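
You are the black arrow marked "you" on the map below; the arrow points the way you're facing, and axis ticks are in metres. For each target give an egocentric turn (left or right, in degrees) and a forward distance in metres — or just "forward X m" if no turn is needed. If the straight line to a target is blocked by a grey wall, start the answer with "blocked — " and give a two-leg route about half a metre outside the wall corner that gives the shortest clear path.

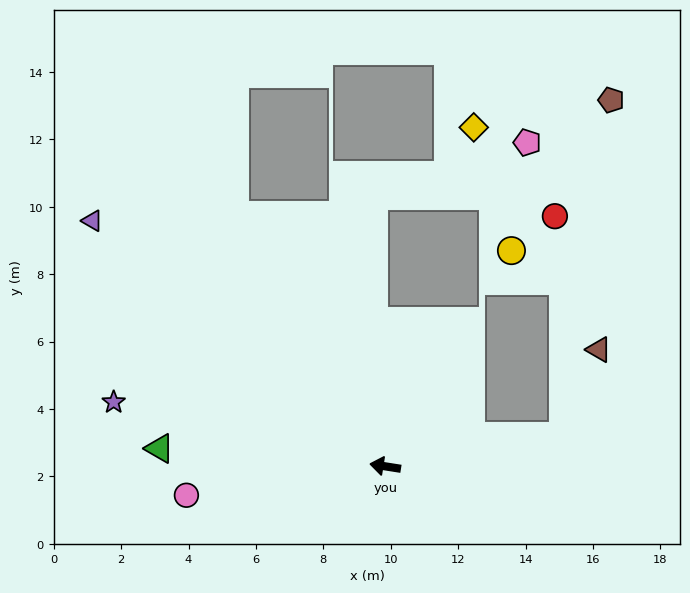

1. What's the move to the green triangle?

turn left 4°, forward 6.7 m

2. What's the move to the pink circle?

turn left 17°, forward 6.0 m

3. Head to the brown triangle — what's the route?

blocked — turn right 161°, forward 5.4 m, then turn left 58°, forward 2.8 m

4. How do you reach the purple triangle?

turn right 31°, forward 11.3 m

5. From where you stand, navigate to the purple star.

turn right 4°, forward 8.3 m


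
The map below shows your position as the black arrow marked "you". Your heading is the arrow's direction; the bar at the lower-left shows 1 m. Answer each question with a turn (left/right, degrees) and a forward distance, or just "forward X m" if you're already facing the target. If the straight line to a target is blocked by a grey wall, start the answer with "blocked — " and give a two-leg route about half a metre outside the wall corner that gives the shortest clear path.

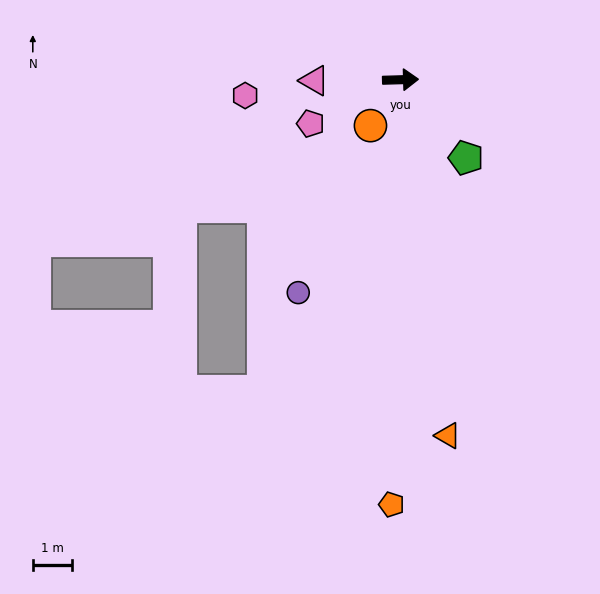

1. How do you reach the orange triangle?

turn right 84°, forward 9.3 m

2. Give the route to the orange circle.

turn right 125°, forward 1.4 m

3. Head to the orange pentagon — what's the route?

turn right 93°, forward 11.0 m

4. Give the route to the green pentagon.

turn right 52°, forward 2.6 m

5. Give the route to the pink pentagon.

turn right 156°, forward 2.6 m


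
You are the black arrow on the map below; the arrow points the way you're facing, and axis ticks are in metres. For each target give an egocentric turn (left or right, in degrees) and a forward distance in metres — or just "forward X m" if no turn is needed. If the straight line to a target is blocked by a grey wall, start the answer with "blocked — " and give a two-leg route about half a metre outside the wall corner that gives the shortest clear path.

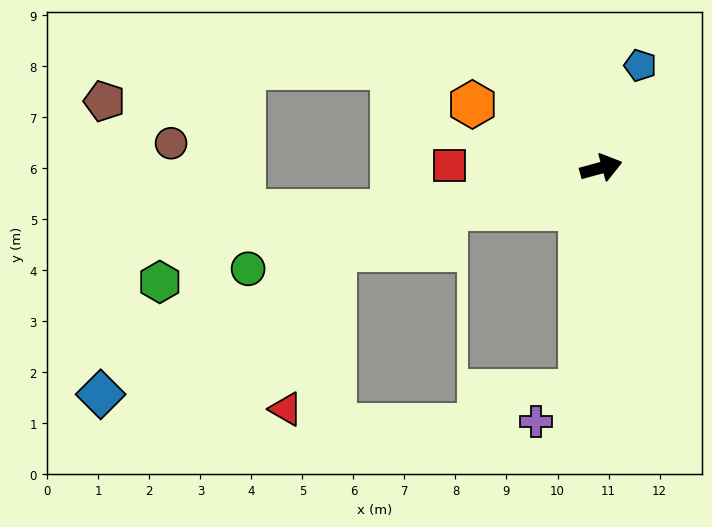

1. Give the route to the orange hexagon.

turn left 139°, forward 2.8 m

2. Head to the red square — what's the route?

turn left 164°, forward 3.0 m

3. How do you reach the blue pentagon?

turn left 54°, forward 2.1 m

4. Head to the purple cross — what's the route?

blocked — turn right 110°, forward 4.4 m, then turn right 51°, forward 1.1 m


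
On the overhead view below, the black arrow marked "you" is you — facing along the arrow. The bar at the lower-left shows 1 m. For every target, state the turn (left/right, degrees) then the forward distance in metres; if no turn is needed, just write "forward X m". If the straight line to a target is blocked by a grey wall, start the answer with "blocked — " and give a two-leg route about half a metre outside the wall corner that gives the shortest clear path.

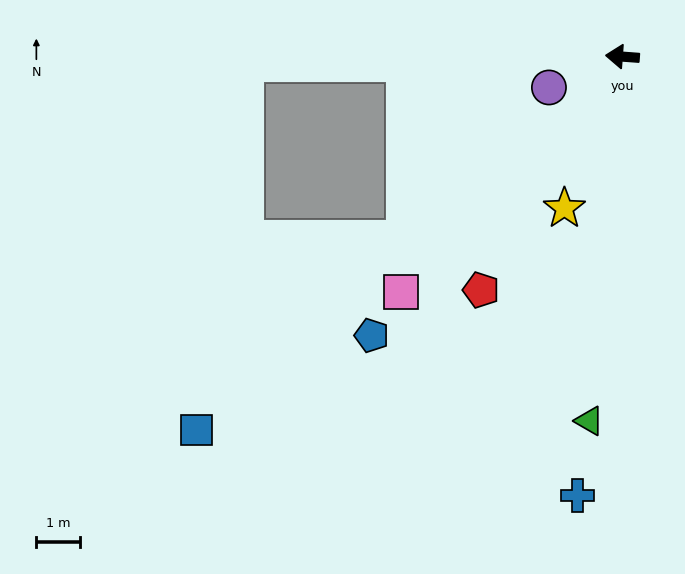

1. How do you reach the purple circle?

turn left 27°, forward 1.8 m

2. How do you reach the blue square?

turn left 45°, forward 13.0 m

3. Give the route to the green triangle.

turn left 89°, forward 8.4 m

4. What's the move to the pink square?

turn left 51°, forward 7.4 m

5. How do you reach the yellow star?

turn left 73°, forward 3.7 m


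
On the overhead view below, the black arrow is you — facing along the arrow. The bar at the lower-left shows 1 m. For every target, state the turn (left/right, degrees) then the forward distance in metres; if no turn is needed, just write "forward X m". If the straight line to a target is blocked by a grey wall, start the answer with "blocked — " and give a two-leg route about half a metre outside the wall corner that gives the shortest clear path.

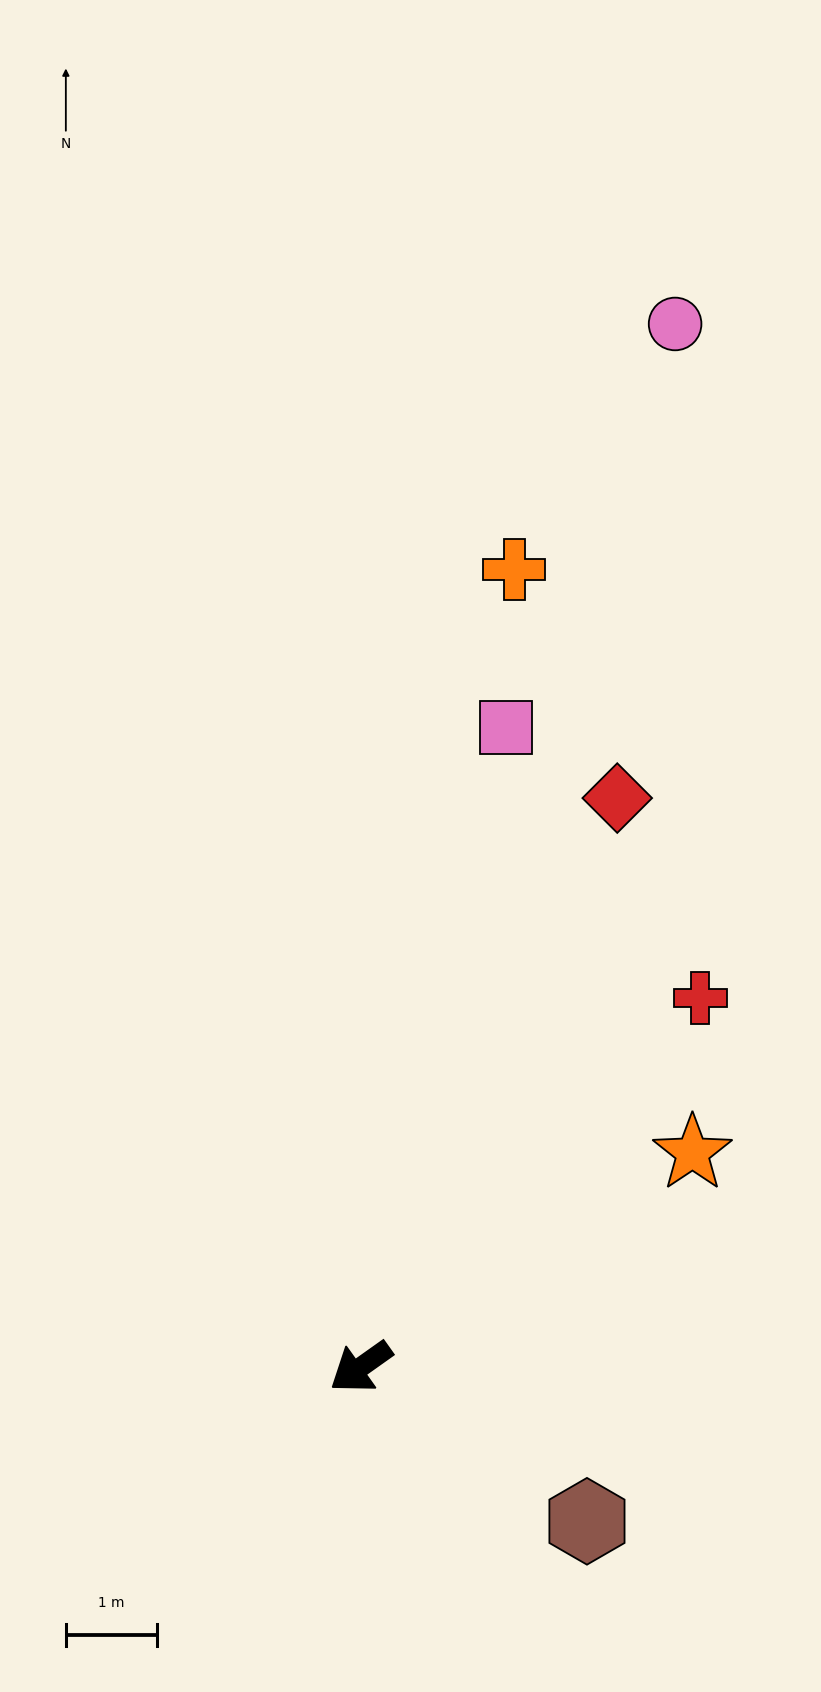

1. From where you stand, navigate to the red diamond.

turn right 150°, forward 6.8 m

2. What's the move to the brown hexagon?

turn left 110°, forward 3.0 m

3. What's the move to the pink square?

turn right 138°, forward 7.2 m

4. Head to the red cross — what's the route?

turn right 168°, forward 5.5 m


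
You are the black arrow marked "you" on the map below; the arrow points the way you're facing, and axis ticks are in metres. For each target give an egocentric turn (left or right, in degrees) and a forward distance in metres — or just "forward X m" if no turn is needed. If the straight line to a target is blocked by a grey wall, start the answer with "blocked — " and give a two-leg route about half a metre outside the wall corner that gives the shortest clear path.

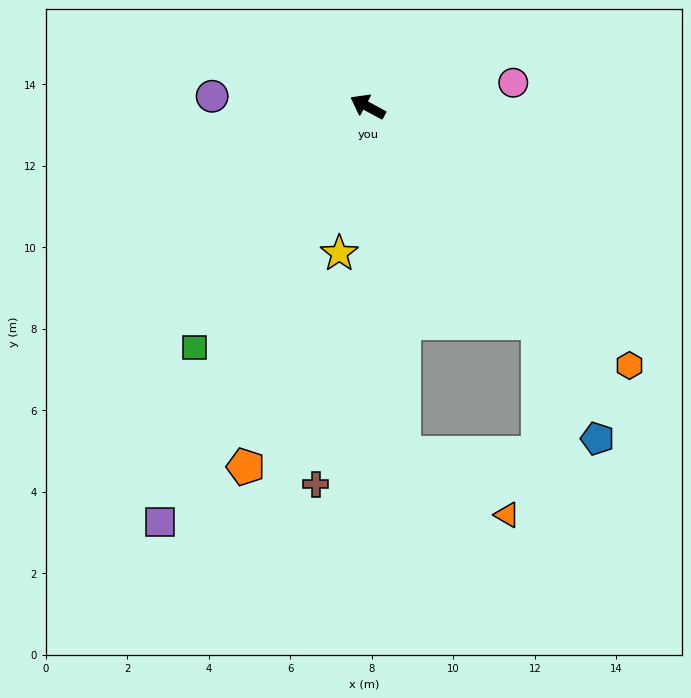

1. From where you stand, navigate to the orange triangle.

blocked — turn left 124°, forward 8.5 m, then turn left 53°, forward 3.0 m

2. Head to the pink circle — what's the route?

turn right 142°, forward 3.6 m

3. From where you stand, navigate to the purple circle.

turn left 25°, forward 3.8 m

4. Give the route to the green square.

turn left 83°, forward 7.3 m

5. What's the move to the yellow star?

turn left 107°, forward 3.7 m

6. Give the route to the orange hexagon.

turn left 164°, forward 9.0 m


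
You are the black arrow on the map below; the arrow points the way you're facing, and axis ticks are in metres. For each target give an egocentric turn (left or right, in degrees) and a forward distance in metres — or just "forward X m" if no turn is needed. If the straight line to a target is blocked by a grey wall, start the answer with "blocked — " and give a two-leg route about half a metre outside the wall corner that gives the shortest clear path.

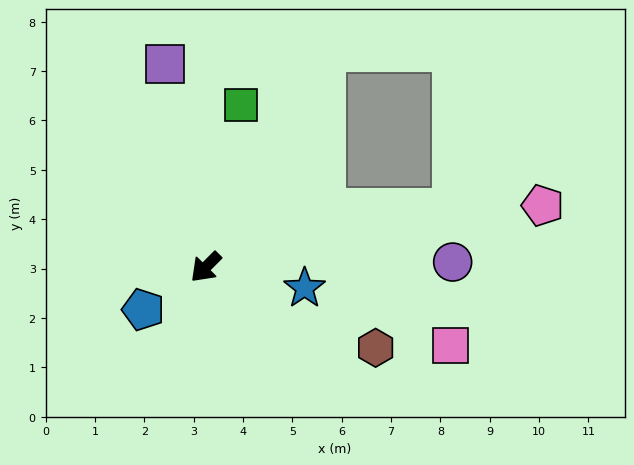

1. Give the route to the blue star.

turn left 123°, forward 2.0 m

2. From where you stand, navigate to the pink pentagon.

turn left 145°, forward 6.9 m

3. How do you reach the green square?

turn right 147°, forward 3.4 m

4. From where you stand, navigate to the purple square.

turn right 124°, forward 4.2 m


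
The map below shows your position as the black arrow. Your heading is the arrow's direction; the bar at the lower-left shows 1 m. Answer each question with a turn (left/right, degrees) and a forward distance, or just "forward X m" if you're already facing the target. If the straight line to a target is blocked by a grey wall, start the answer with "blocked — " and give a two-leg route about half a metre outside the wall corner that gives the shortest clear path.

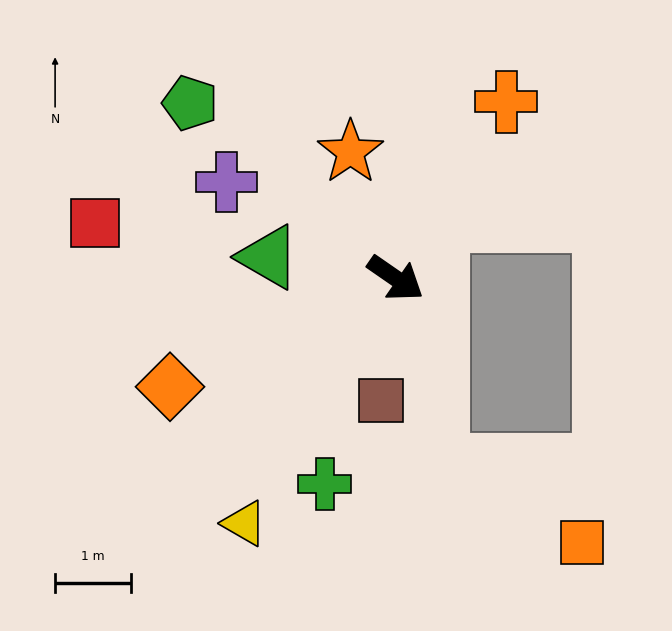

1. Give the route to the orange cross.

turn left 93°, forward 2.8 m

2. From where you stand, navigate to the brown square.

turn right 62°, forward 1.6 m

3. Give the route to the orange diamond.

turn right 120°, forward 3.3 m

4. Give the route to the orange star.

turn left 144°, forward 1.8 m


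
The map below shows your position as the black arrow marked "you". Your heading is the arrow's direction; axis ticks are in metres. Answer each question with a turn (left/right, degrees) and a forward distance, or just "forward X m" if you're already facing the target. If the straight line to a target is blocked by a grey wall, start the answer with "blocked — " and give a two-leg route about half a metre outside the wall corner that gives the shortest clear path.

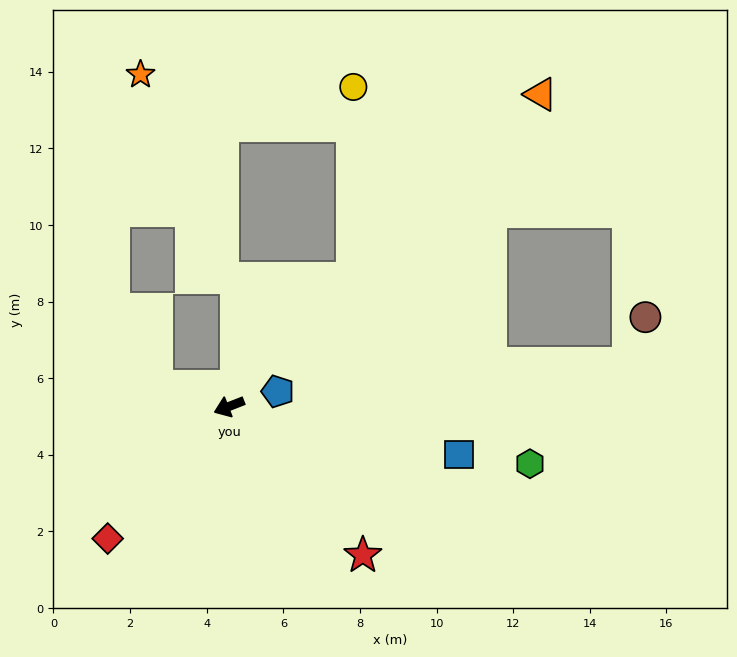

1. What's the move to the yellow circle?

blocked — turn right 155°, forward 4.6 m, then turn left 43°, forward 5.0 m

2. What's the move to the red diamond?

turn left 26°, forward 4.7 m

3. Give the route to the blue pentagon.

turn left 176°, forward 1.3 m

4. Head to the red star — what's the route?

turn left 111°, forward 5.2 m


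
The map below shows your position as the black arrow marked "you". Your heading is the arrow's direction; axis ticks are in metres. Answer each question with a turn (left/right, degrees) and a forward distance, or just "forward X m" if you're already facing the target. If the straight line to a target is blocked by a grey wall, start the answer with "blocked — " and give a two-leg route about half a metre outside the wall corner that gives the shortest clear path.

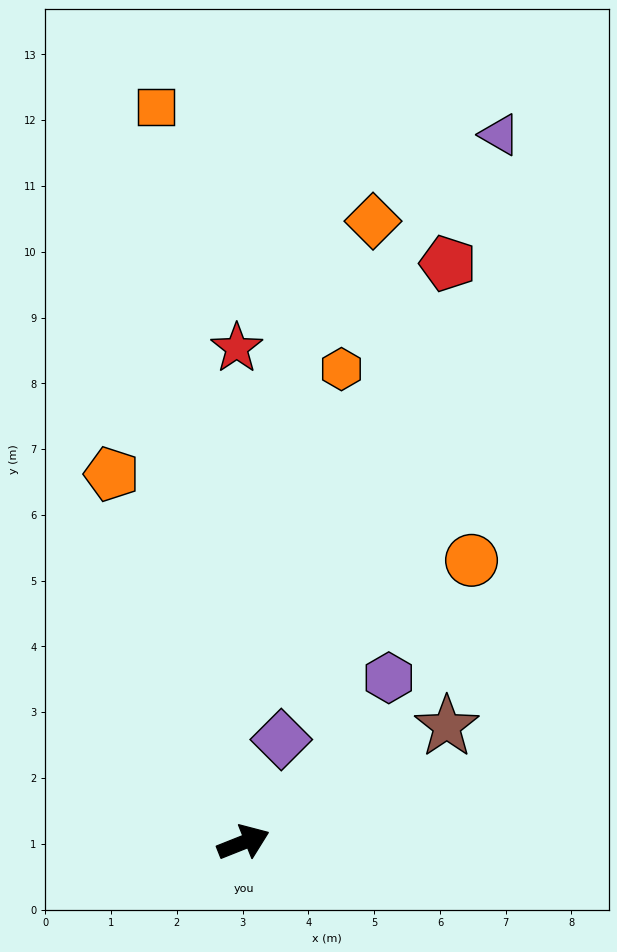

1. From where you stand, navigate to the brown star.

turn left 8°, forward 3.6 m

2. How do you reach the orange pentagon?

turn left 88°, forward 5.9 m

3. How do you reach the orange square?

turn left 75°, forward 11.3 m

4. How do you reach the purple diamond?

turn left 48°, forward 1.7 m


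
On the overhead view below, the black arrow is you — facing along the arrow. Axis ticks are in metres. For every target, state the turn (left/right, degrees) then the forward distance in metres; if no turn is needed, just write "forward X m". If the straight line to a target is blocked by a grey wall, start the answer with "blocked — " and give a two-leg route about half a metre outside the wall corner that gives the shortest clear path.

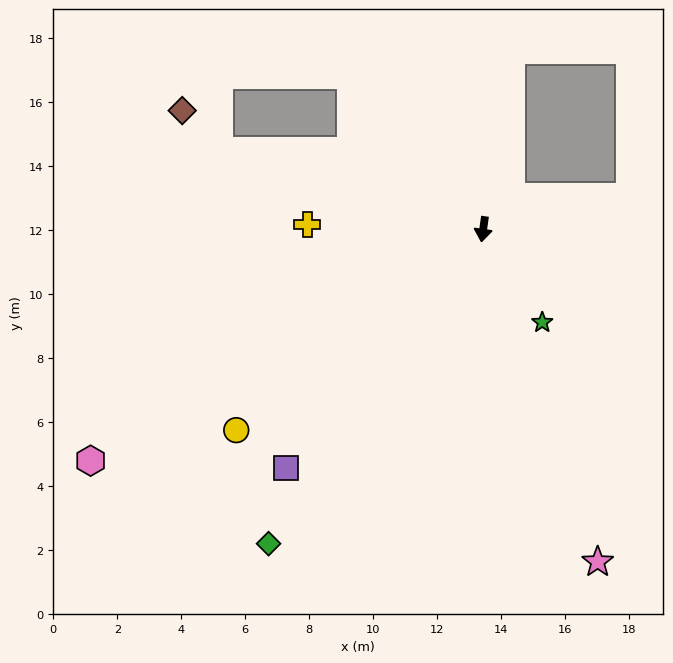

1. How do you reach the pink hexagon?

turn right 51°, forward 14.2 m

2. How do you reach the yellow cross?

turn right 84°, forward 5.5 m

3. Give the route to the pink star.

turn left 27°, forward 11.0 m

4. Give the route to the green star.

turn left 40°, forward 3.4 m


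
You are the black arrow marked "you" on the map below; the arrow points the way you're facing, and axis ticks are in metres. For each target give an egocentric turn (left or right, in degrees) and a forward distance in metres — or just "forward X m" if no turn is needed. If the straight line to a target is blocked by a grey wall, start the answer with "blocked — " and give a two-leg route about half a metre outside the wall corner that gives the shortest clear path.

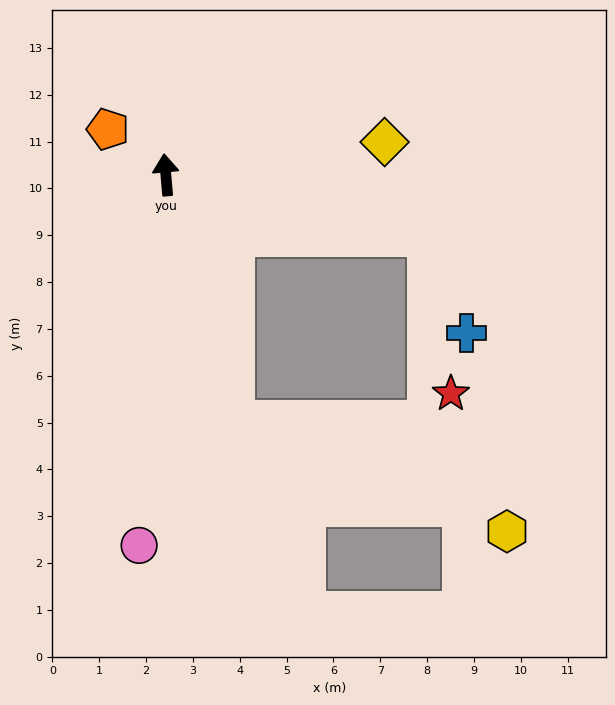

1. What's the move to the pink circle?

turn left 171°, forward 7.9 m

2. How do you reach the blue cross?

blocked — turn right 108°, forward 5.7 m, then turn right 55°, forward 2.2 m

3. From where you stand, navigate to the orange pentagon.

turn left 47°, forward 1.6 m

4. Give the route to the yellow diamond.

turn right 87°, forward 4.7 m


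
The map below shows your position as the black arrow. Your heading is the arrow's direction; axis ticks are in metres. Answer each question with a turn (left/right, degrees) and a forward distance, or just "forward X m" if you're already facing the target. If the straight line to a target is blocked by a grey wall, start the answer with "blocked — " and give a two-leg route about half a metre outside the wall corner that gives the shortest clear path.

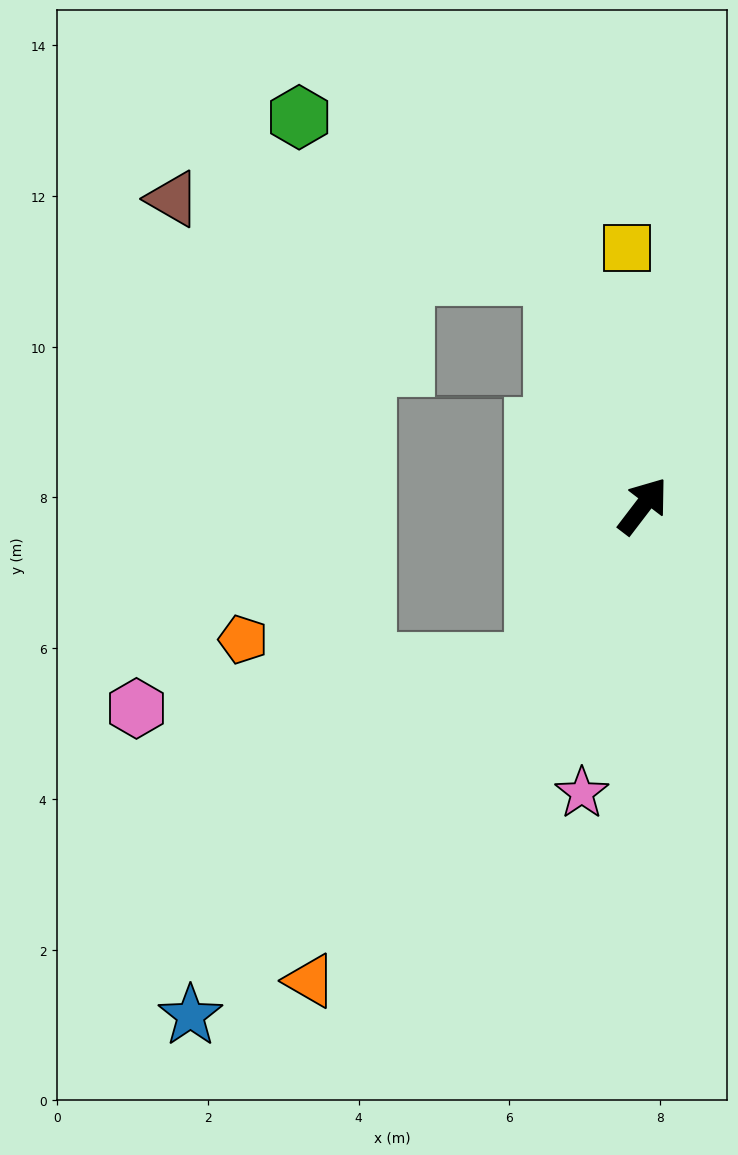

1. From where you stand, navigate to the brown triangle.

blocked — turn left 58°, forward 3.3 m, then turn left 58°, forward 5.2 m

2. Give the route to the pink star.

turn right 155°, forward 3.9 m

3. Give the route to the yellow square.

turn left 41°, forward 3.4 m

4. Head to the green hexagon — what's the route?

blocked — turn left 58°, forward 3.3 m, then turn left 38°, forward 4.0 m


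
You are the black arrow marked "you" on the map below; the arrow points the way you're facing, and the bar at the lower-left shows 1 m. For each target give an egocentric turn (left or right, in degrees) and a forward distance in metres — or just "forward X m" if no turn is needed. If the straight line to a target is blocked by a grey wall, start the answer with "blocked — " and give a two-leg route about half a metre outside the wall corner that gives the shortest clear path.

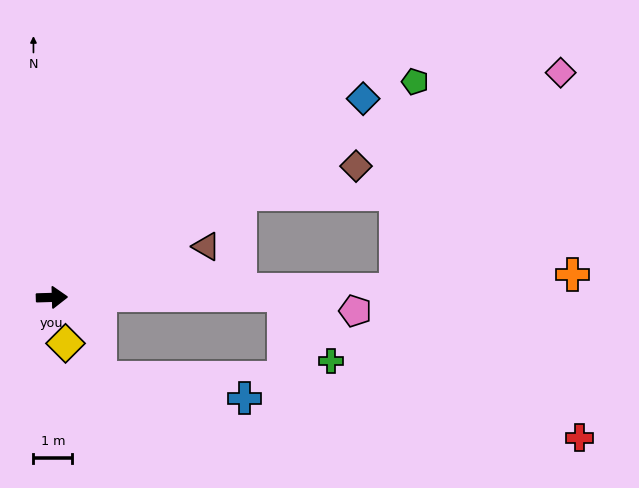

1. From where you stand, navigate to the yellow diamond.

turn right 75°, forward 1.2 m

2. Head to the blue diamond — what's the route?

turn left 31°, forward 9.5 m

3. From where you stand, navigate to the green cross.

blocked — forward 6.0 m, then turn right 56°, forward 2.1 m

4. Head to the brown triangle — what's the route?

turn left 17°, forward 4.2 m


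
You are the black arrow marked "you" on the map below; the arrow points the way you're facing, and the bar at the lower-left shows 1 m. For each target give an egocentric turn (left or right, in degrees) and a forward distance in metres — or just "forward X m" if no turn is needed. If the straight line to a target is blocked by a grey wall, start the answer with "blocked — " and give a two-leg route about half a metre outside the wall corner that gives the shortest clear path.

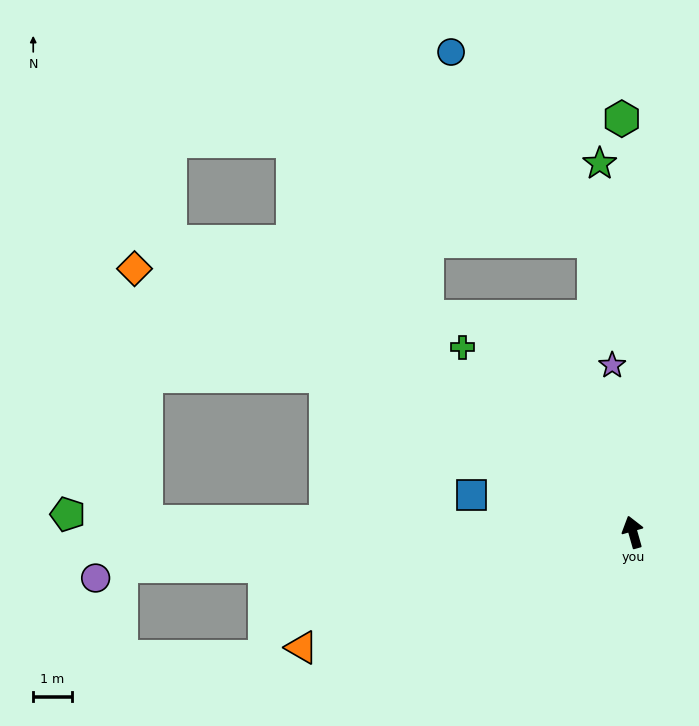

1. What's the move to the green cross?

turn left 27°, forward 6.5 m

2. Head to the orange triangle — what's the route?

turn left 93°, forward 9.1 m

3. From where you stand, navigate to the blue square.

turn left 61°, forward 4.3 m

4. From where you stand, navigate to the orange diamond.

turn left 46°, forward 14.6 m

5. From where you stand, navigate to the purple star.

turn right 9°, forward 4.4 m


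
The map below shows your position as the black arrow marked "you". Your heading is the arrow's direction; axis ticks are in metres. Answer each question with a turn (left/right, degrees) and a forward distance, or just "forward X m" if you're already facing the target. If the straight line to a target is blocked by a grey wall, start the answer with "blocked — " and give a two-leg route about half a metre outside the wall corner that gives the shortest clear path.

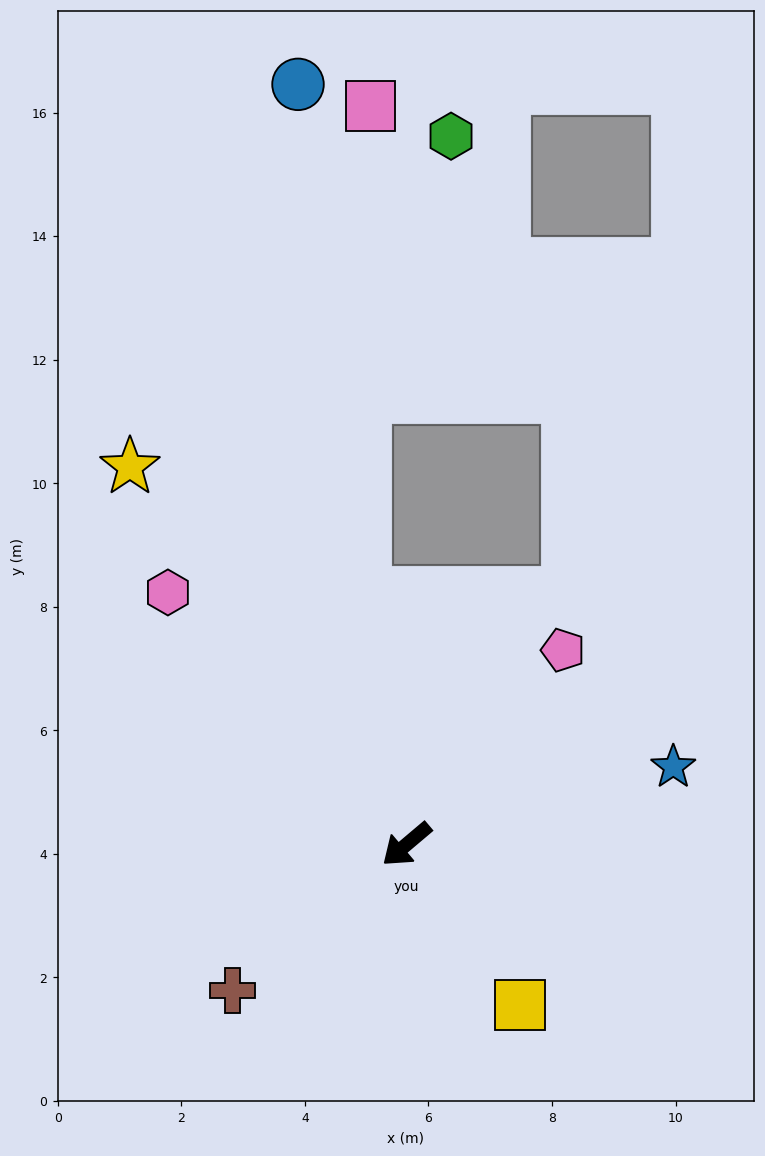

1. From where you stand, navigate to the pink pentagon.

turn right 169°, forward 4.0 m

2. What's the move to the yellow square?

turn left 85°, forward 3.2 m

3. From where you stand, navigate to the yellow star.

turn right 94°, forward 7.6 m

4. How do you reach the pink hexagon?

turn right 87°, forward 5.6 m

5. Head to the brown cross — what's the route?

forward 3.7 m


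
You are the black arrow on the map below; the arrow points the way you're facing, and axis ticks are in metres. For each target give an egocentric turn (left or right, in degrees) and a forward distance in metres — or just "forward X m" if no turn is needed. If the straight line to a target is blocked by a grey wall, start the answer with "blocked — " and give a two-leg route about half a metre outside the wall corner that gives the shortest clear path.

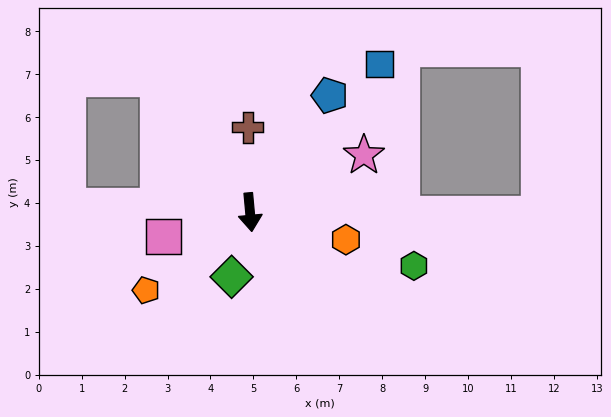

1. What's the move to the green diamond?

turn right 21°, forward 1.6 m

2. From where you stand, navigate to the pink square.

turn right 79°, forward 2.1 m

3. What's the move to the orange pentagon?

turn right 58°, forward 3.0 m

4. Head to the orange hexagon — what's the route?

turn left 69°, forward 2.3 m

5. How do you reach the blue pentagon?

turn left 140°, forward 3.3 m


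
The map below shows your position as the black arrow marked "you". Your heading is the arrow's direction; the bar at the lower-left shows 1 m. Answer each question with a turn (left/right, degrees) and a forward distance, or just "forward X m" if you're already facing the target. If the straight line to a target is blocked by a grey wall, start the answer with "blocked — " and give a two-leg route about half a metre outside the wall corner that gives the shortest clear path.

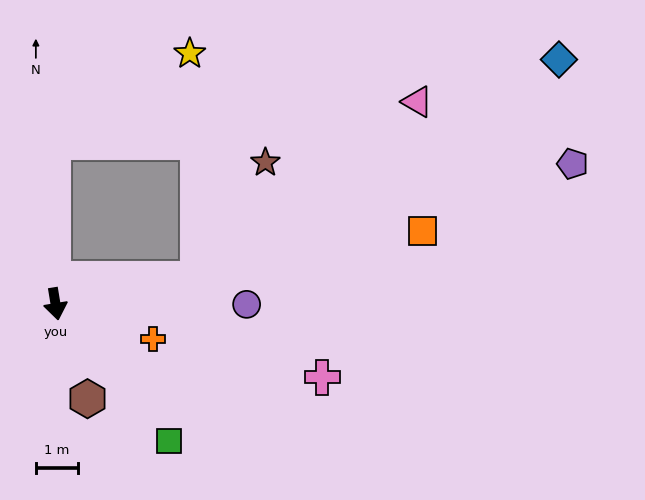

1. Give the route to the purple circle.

turn left 81°, forward 4.5 m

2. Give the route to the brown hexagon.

turn left 9°, forward 2.4 m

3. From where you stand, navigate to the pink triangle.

blocked — turn left 91°, forward 3.4 m, then turn left 29°, forward 6.7 m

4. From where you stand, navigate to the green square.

turn left 30°, forward 4.2 m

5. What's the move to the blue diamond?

blocked — turn left 91°, forward 3.4 m, then turn left 21°, forward 10.0 m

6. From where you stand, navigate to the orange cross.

turn left 61°, forward 2.4 m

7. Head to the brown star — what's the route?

blocked — turn left 91°, forward 3.4 m, then turn left 50°, forward 3.2 m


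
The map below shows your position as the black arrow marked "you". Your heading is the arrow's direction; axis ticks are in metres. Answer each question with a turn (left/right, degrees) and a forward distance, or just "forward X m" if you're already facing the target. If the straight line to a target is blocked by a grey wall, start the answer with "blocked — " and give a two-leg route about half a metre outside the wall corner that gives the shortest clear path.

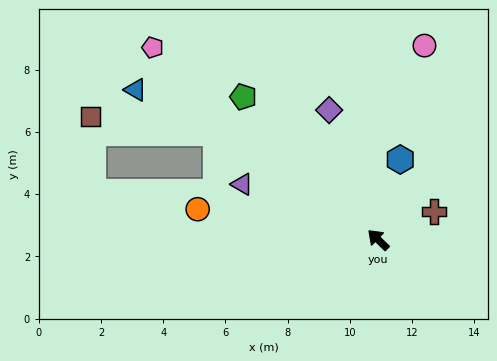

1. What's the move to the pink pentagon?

turn left 4°, forward 9.5 m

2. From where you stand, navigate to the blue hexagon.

turn right 61°, forward 2.7 m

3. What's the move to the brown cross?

turn right 109°, forward 2.0 m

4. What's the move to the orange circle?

turn left 35°, forward 5.9 m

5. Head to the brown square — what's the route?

blocked — turn left 11°, forward 6.3 m, then turn left 26°, forward 4.1 m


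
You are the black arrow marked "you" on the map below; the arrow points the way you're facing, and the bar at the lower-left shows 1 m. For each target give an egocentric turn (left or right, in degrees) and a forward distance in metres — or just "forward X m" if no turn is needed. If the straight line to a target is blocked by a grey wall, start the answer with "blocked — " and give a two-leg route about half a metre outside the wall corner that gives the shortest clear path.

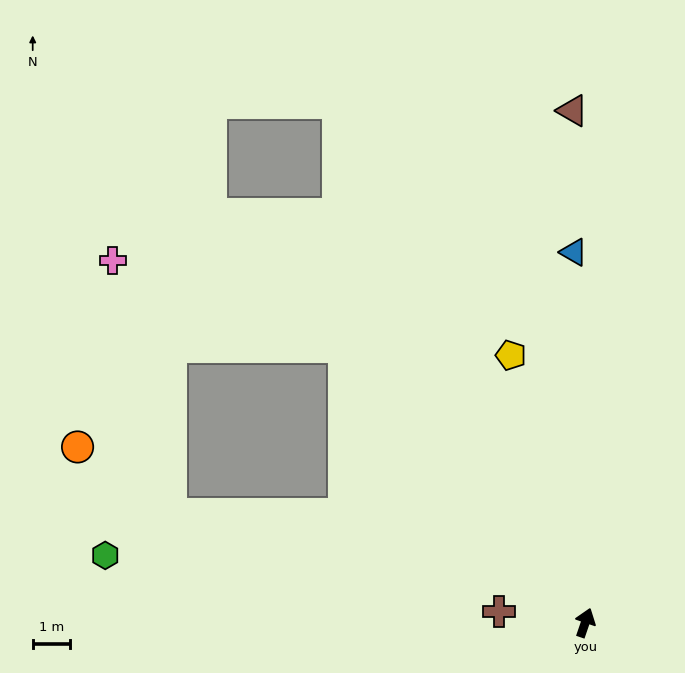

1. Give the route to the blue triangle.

turn left 21°, forward 10.0 m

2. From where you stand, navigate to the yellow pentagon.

turn left 34°, forward 7.5 m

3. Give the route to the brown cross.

turn left 102°, forward 2.3 m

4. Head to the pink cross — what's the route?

blocked — turn left 60°, forward 9.9 m, then turn left 28°, forward 6.6 m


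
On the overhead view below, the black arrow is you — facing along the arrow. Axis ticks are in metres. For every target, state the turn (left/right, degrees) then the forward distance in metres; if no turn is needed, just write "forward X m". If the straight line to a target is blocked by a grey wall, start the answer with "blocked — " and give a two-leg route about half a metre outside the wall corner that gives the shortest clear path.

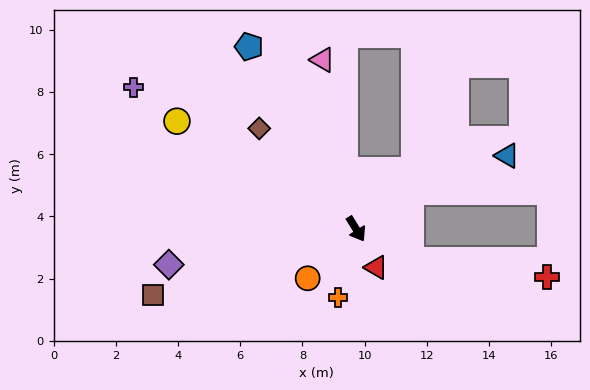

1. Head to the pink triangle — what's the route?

turn left 159°, forward 5.5 m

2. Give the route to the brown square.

turn right 104°, forward 6.9 m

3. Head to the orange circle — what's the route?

turn right 76°, forward 2.2 m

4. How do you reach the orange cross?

turn right 46°, forward 2.3 m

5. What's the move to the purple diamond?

turn right 111°, forward 6.1 m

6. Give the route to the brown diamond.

turn right 168°, forward 4.5 m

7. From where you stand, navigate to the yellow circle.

turn right 153°, forward 6.7 m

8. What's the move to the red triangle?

turn right 4°, forward 1.4 m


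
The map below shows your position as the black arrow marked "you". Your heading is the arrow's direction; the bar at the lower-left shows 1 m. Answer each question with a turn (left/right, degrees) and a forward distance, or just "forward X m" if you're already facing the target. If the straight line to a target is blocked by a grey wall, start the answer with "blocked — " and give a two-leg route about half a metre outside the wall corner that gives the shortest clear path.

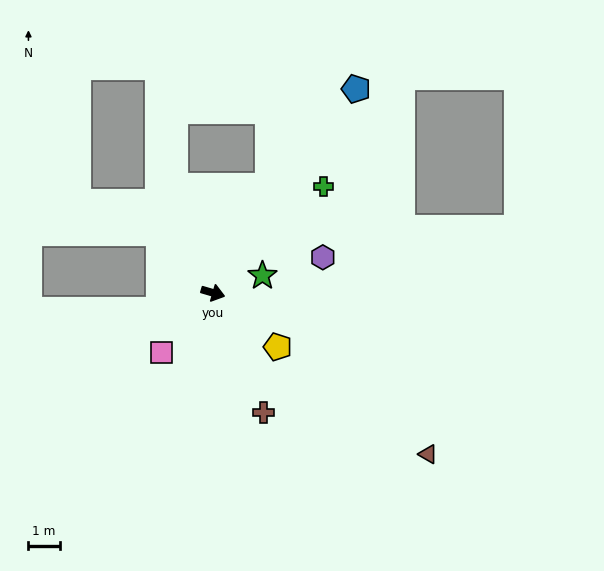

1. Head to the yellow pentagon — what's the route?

turn right 23°, forward 2.7 m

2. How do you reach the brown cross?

turn right 51°, forward 4.2 m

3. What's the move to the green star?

turn left 35°, forward 1.7 m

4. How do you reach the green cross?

turn left 60°, forward 4.9 m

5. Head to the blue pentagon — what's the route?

turn left 71°, forward 8.0 m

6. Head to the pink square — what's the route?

turn right 115°, forward 2.5 m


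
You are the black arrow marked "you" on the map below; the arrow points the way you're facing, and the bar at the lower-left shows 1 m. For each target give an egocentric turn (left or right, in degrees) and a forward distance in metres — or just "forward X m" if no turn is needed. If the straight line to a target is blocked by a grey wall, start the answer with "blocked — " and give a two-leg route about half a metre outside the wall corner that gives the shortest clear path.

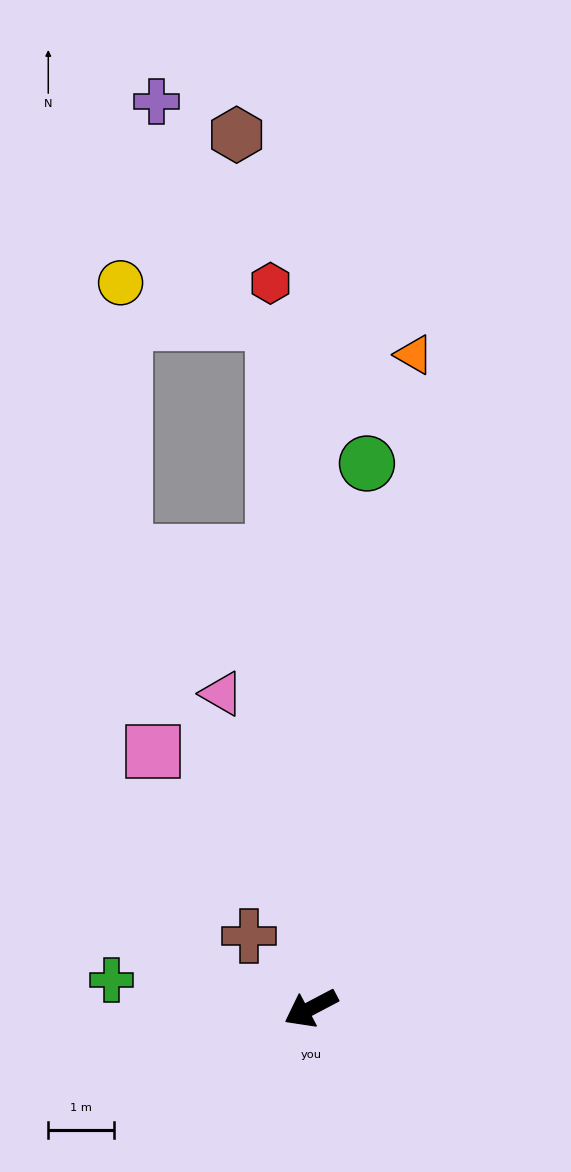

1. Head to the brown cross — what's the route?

turn right 77°, forward 1.5 m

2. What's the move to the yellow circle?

blocked — turn right 115°, forward 10.5 m, then turn left 72°, forward 2.4 m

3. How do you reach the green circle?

turn right 124°, forward 8.4 m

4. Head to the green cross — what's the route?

turn right 36°, forward 3.1 m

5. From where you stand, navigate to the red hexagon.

turn right 115°, forward 11.1 m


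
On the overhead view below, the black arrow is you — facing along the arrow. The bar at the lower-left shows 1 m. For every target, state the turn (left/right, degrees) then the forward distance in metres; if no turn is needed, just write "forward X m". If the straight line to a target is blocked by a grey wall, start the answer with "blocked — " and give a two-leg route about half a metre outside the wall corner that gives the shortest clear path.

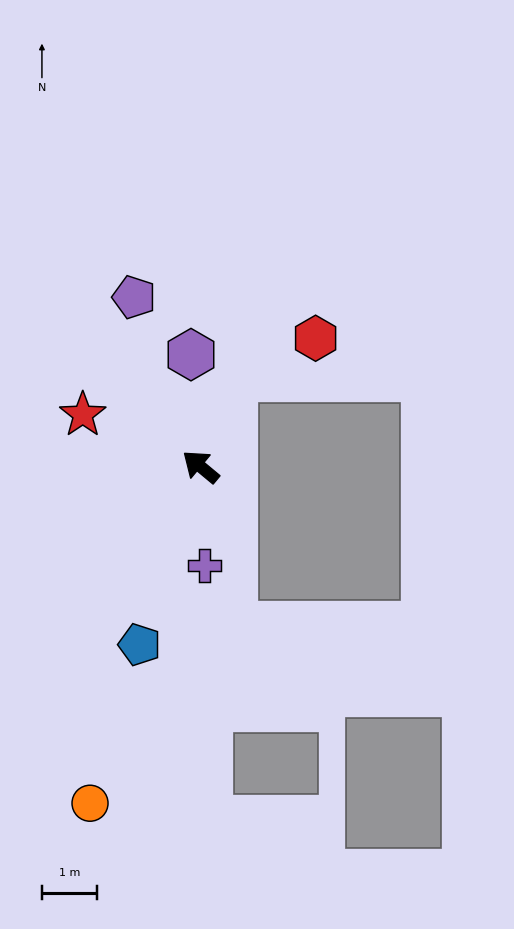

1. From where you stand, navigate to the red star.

turn left 16°, forward 2.3 m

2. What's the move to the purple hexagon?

turn right 45°, forward 2.0 m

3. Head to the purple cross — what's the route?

turn left 132°, forward 1.8 m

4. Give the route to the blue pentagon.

turn left 111°, forward 3.4 m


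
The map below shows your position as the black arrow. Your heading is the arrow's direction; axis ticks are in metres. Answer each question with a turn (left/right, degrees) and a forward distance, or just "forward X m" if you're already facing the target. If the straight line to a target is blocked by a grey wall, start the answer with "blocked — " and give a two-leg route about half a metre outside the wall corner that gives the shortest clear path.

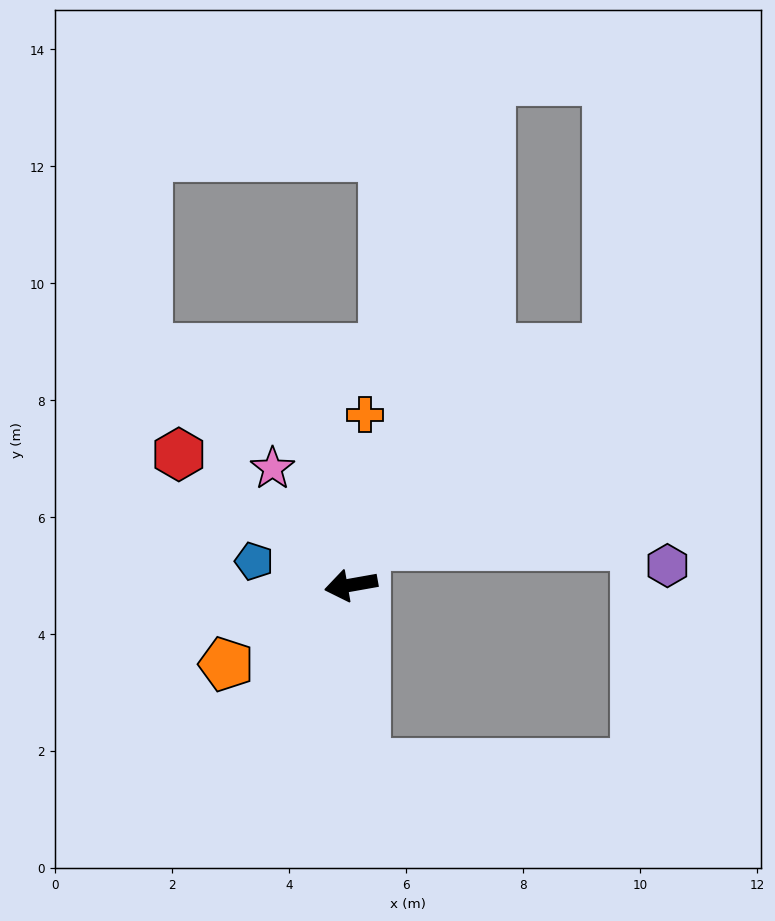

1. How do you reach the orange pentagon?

turn left 22°, forward 2.5 m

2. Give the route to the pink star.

turn right 66°, forward 2.4 m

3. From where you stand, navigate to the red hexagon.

turn right 47°, forward 3.7 m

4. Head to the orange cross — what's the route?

turn right 105°, forward 2.9 m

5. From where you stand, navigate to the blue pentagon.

turn right 24°, forward 1.7 m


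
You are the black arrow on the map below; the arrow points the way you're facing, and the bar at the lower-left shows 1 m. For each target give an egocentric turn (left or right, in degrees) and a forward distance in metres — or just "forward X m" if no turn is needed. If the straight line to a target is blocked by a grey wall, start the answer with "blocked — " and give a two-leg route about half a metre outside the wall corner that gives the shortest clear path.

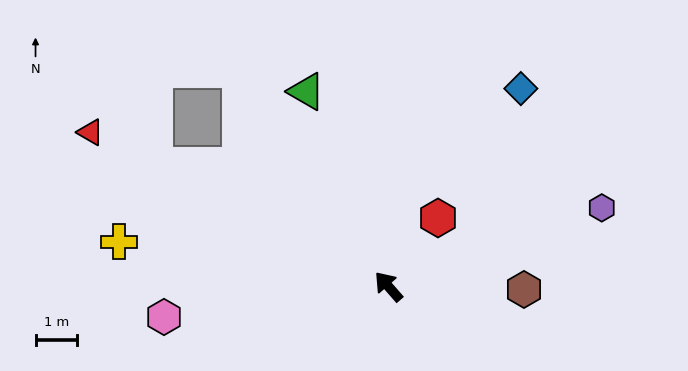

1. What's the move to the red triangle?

turn left 22°, forward 8.0 m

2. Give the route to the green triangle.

turn right 18°, forward 5.0 m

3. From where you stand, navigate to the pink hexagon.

turn left 57°, forward 5.4 m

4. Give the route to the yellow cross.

turn left 39°, forward 6.5 m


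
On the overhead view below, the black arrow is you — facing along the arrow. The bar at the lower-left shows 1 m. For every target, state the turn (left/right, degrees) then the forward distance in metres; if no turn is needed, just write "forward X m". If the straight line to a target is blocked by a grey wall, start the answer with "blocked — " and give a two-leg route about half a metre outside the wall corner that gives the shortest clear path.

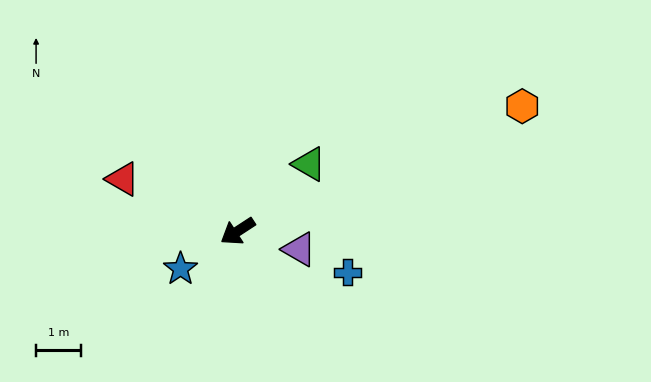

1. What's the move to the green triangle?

turn right 170°, forward 2.2 m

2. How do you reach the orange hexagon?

turn left 171°, forward 6.9 m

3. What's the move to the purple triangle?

turn left 131°, forward 1.4 m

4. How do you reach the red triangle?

turn right 58°, forward 2.8 m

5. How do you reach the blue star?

forward 1.5 m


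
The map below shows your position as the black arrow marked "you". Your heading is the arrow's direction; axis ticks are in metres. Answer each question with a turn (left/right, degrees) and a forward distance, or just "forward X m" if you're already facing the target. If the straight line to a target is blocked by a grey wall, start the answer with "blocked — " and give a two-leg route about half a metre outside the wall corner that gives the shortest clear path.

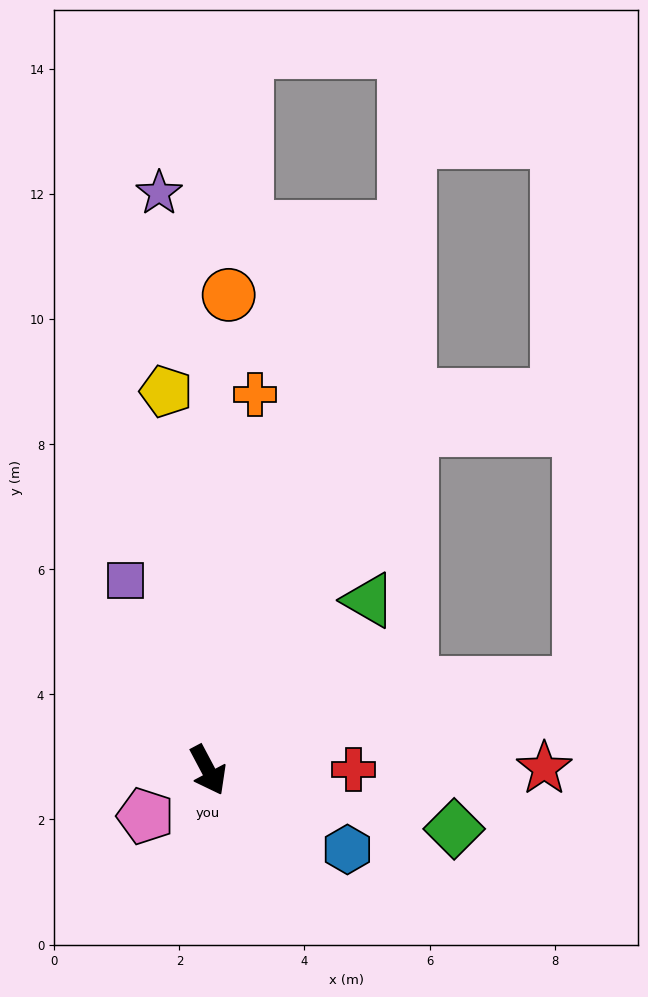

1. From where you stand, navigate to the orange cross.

turn left 145°, forward 6.1 m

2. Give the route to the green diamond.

turn left 49°, forward 4.0 m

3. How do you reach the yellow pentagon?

turn left 158°, forward 6.1 m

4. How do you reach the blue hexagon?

turn left 32°, forward 2.6 m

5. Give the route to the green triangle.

turn left 109°, forward 3.7 m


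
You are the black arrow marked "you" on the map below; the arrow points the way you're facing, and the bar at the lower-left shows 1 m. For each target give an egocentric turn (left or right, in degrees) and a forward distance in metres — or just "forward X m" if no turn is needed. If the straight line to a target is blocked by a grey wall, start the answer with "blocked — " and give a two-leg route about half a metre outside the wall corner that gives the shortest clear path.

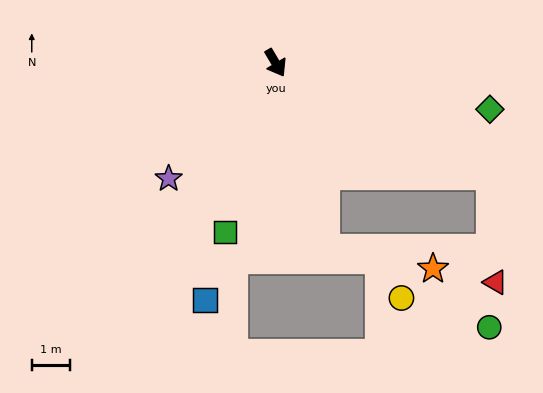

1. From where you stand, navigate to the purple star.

turn right 73°, forward 4.1 m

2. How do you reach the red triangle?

blocked — turn left 32°, forward 6.4 m, then turn right 61°, forward 2.9 m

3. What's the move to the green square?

turn right 47°, forward 4.7 m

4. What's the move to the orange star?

blocked — turn right 16°, forward 5.1 m, then turn left 66°, forward 2.9 m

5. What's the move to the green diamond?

turn left 47°, forward 5.8 m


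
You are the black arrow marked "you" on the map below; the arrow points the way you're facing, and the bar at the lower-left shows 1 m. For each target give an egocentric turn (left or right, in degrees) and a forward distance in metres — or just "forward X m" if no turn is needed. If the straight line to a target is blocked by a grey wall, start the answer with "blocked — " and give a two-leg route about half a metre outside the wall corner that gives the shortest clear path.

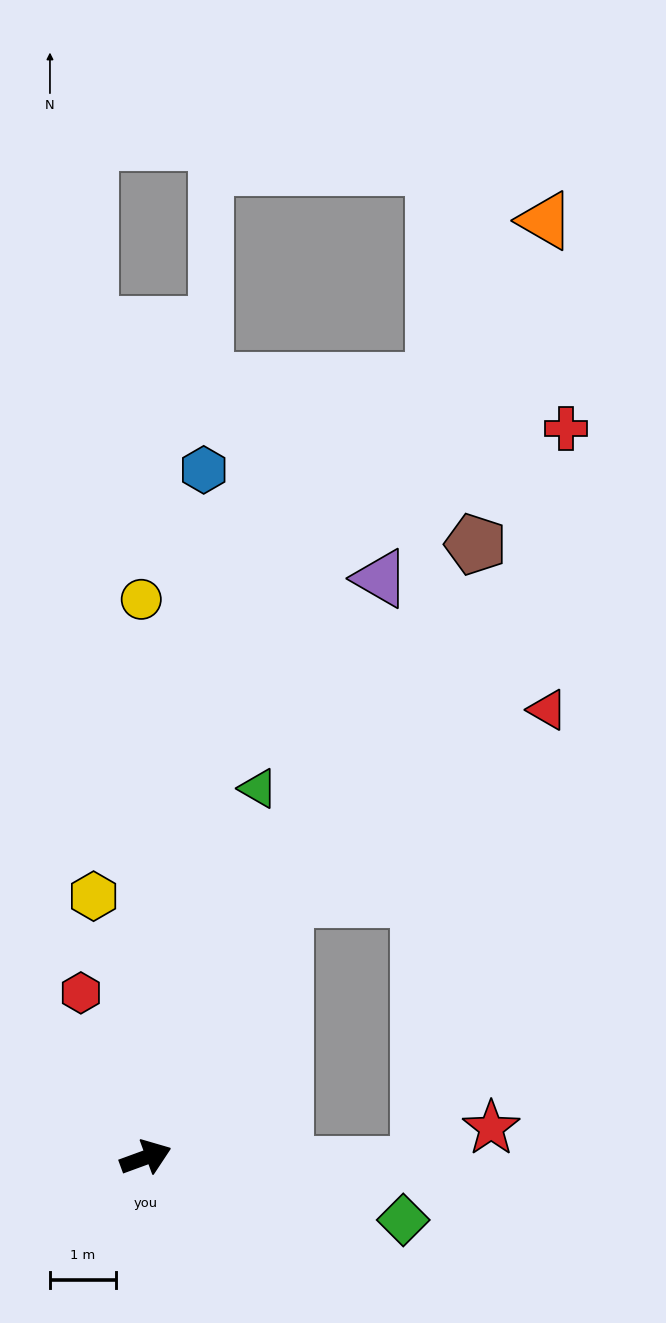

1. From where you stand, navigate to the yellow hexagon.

turn left 81°, forward 4.0 m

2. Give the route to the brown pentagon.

turn left 42°, forward 10.6 m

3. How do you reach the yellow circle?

turn left 70°, forward 8.5 m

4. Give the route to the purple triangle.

turn left 48°, forward 9.5 m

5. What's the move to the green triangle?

turn left 53°, forward 5.8 m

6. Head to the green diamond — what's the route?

turn right 34°, forward 4.0 m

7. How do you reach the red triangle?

blocked — turn left 41°, forward 4.4 m, then turn right 25°, forward 4.9 m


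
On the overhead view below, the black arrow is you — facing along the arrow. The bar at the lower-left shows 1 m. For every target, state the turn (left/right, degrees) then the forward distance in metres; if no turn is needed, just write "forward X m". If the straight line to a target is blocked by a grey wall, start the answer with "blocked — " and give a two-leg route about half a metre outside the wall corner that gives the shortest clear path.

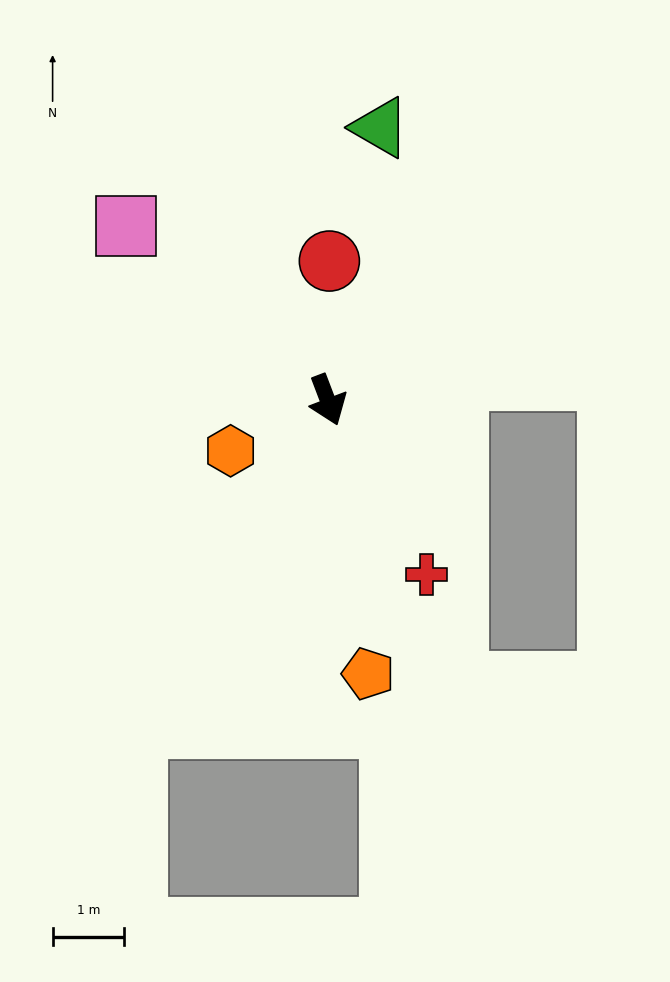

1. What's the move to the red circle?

turn left 158°, forward 1.9 m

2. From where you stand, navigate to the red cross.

turn left 9°, forward 2.8 m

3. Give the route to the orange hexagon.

turn right 83°, forward 1.5 m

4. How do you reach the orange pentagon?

turn right 12°, forward 3.9 m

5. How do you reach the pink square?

turn right 152°, forward 3.7 m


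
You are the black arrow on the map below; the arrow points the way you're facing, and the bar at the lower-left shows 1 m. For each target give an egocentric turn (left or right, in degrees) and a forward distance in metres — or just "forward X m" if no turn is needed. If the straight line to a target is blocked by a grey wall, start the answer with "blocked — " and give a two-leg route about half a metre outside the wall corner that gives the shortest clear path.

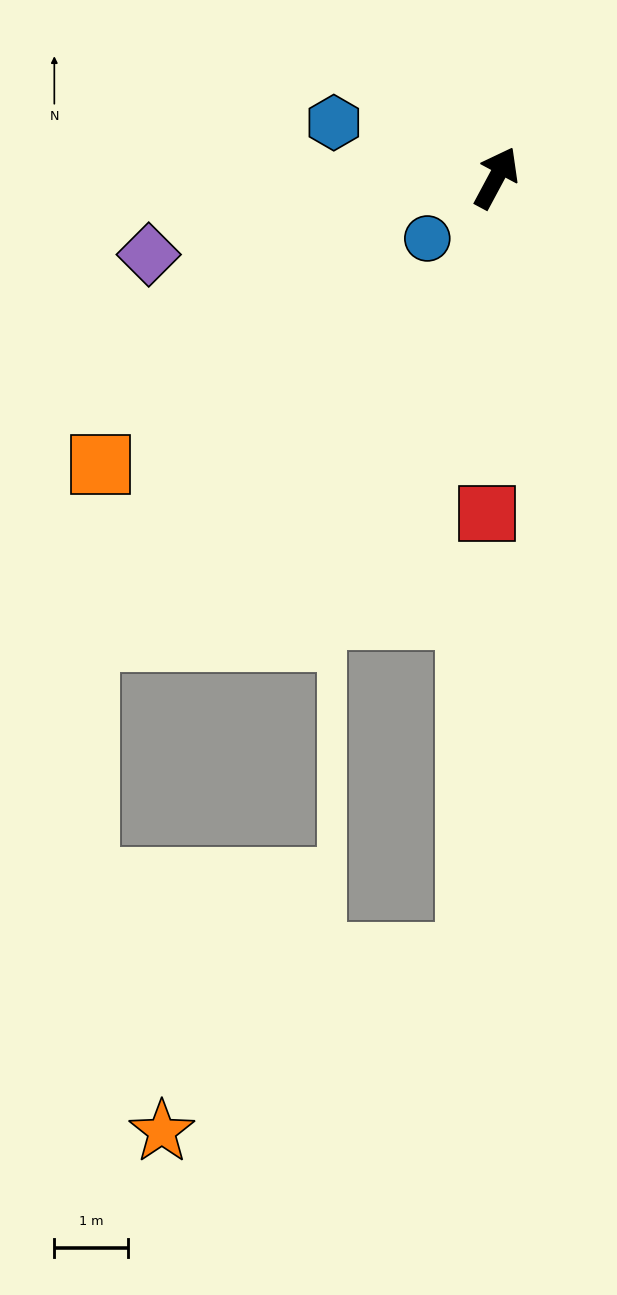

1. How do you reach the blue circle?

turn left 160°, forward 1.3 m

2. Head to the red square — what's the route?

turn right 153°, forward 4.6 m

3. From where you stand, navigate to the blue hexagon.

turn left 99°, forward 2.3 m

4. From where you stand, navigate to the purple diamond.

turn left 131°, forward 4.8 m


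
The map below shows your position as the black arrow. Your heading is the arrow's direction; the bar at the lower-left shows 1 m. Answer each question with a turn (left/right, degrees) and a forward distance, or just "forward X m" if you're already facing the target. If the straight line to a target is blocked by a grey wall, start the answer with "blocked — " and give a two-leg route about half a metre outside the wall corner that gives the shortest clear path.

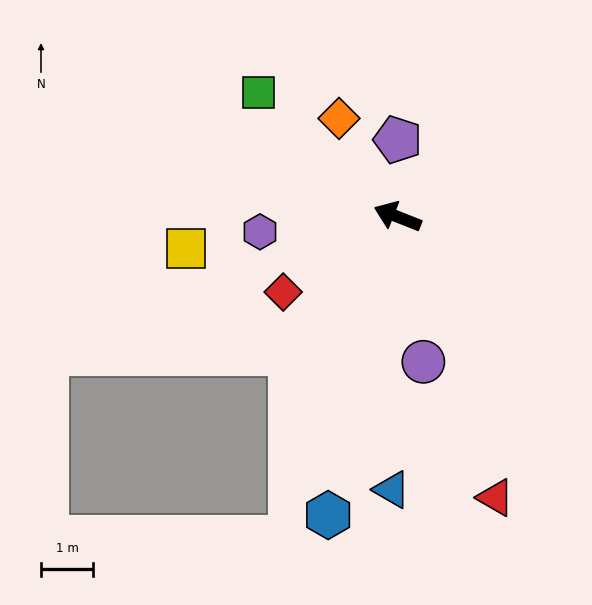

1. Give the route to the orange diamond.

turn right 38°, forward 2.2 m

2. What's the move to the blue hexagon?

turn left 99°, forward 5.8 m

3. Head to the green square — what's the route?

turn right 20°, forward 3.6 m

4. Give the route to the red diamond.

turn left 55°, forward 2.6 m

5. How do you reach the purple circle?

turn left 122°, forward 2.8 m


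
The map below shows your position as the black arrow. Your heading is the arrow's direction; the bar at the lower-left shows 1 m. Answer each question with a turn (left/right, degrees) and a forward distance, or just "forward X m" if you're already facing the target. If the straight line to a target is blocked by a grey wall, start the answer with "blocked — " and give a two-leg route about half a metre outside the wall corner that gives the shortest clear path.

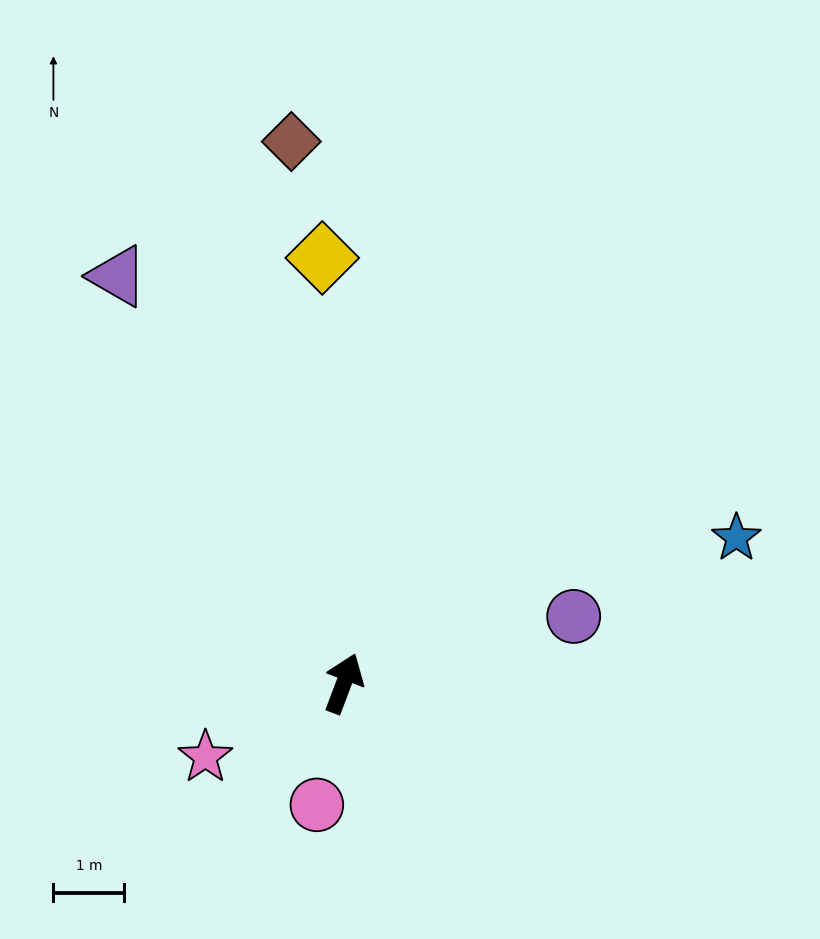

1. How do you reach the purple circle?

turn right 53°, forward 3.4 m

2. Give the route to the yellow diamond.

turn left 24°, forward 6.0 m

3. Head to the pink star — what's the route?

turn left 139°, forward 2.2 m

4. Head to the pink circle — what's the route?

turn right 172°, forward 1.8 m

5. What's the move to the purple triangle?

turn left 50°, forward 6.6 m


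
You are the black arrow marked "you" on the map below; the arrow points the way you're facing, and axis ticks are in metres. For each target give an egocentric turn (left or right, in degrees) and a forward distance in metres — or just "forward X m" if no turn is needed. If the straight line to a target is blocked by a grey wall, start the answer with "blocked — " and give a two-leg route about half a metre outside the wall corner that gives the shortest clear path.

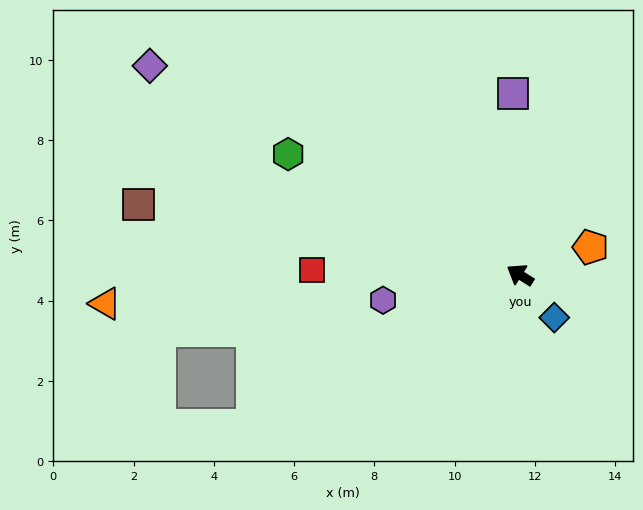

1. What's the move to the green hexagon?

turn left 5°, forward 6.5 m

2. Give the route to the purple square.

turn right 55°, forward 4.5 m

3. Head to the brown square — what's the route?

turn left 22°, forward 9.7 m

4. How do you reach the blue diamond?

turn left 161°, forward 1.4 m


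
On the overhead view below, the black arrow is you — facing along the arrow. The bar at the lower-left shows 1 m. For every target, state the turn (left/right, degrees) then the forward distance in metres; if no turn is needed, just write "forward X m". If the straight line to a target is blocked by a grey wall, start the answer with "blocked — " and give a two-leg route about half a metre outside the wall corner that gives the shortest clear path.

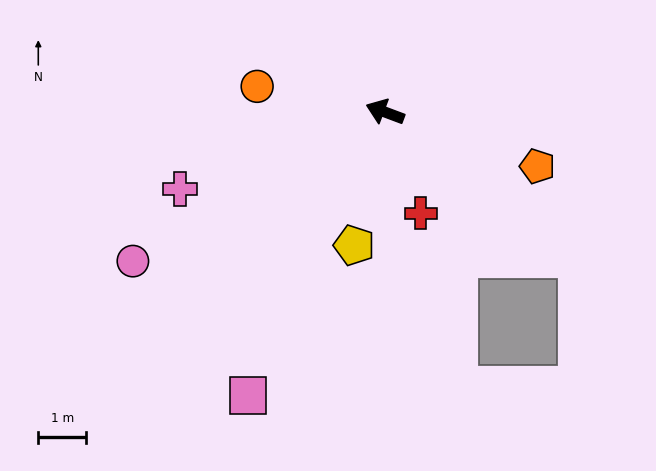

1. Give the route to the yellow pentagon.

turn left 98°, forward 2.9 m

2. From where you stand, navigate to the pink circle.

turn left 51°, forward 6.1 m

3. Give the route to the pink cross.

turn left 41°, forward 4.6 m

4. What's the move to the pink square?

turn left 85°, forward 6.6 m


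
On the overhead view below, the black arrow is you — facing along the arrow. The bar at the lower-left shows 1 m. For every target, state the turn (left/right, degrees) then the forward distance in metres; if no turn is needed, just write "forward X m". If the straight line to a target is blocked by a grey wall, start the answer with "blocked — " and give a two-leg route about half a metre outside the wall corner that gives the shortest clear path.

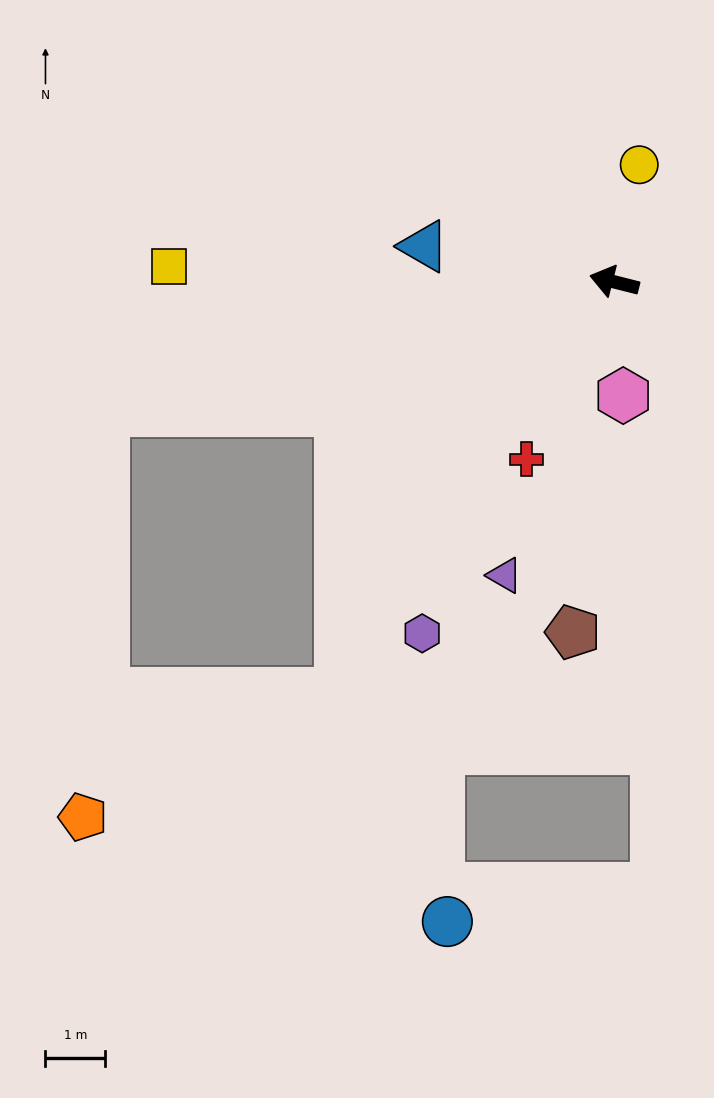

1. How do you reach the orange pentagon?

blocked — turn left 28°, forward 8.8 m, then turn left 73°, forward 6.8 m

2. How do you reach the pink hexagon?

turn left 109°, forward 1.9 m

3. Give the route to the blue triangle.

turn left 4°, forward 3.2 m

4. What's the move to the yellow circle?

turn right 88°, forward 2.0 m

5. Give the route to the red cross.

turn left 78°, forward 3.3 m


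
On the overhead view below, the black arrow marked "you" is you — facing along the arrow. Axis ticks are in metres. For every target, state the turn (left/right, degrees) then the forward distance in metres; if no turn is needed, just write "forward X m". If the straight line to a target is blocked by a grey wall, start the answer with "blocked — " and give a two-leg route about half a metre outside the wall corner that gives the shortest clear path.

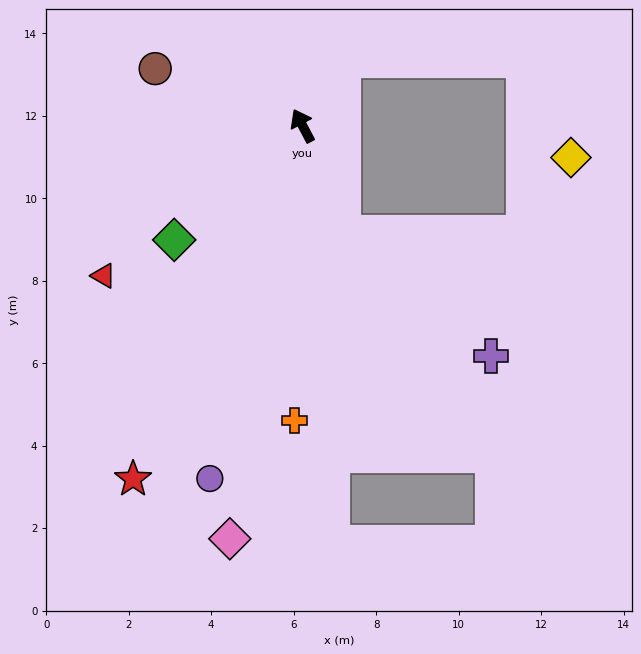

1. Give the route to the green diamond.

turn left 104°, forward 4.2 m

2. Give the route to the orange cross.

turn left 151°, forward 7.2 m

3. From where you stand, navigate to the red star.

turn left 127°, forward 9.5 m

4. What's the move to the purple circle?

turn left 138°, forward 8.8 m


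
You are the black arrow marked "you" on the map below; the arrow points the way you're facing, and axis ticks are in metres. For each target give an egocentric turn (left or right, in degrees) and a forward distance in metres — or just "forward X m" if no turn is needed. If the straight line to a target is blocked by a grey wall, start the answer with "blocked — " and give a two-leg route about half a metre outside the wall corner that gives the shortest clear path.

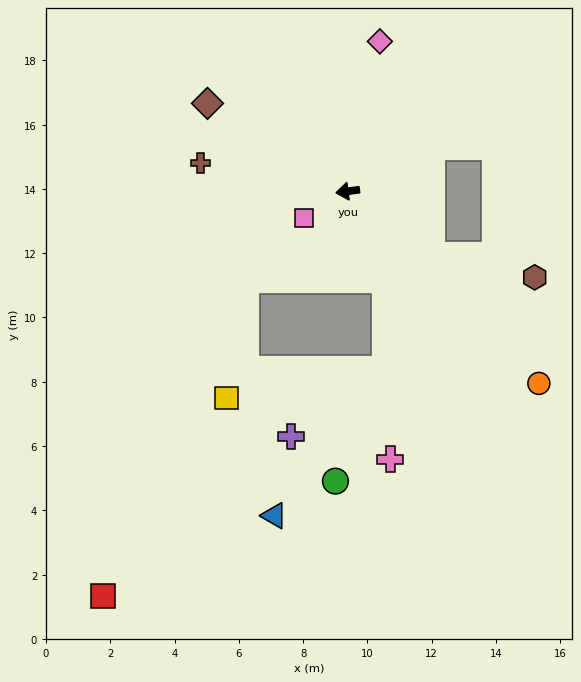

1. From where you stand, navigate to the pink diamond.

turn right 110°, forward 4.8 m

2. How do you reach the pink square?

turn left 24°, forward 1.6 m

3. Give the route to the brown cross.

turn right 18°, forward 4.7 m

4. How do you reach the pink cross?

blocked — turn left 106°, forward 3.0 m, then turn right 22°, forward 5.6 m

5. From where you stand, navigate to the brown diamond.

turn right 40°, forward 5.1 m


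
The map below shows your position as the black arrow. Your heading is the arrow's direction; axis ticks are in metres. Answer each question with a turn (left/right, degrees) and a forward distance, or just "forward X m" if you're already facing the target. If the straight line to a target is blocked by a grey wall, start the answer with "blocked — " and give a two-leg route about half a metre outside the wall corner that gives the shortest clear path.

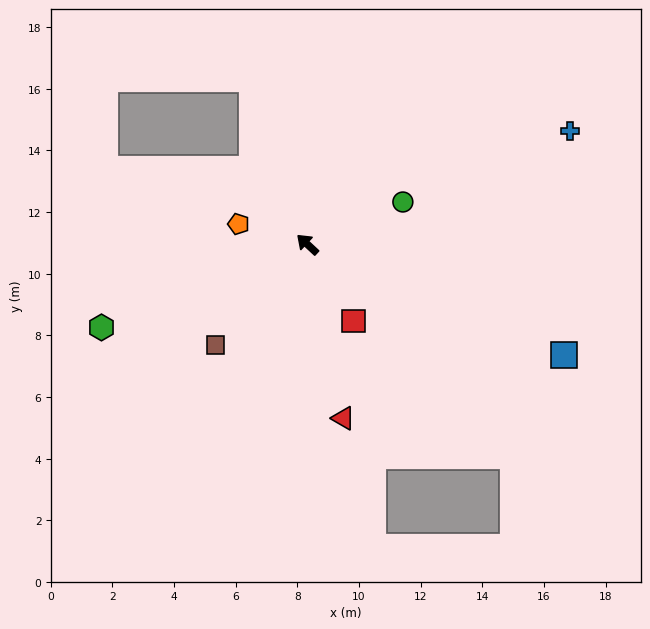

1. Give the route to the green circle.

turn right 113°, forward 3.4 m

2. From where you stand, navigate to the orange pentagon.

turn left 26°, forward 2.3 m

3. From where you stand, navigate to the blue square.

turn right 160°, forward 9.1 m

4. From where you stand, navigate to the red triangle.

turn left 145°, forward 5.8 m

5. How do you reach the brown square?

turn left 90°, forward 4.4 m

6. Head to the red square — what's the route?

turn left 164°, forward 2.9 m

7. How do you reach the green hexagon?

turn left 65°, forward 7.2 m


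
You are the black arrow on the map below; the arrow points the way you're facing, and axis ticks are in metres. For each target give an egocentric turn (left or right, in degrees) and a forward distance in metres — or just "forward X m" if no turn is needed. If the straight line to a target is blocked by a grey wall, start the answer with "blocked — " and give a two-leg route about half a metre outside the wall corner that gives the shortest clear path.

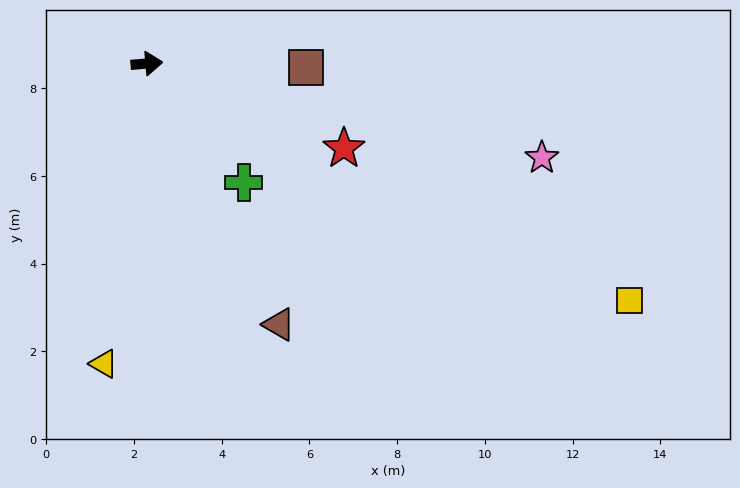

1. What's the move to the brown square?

turn right 6°, forward 3.6 m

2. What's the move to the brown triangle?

turn right 68°, forward 6.7 m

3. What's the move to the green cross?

turn right 56°, forward 3.5 m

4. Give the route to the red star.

turn right 28°, forward 4.9 m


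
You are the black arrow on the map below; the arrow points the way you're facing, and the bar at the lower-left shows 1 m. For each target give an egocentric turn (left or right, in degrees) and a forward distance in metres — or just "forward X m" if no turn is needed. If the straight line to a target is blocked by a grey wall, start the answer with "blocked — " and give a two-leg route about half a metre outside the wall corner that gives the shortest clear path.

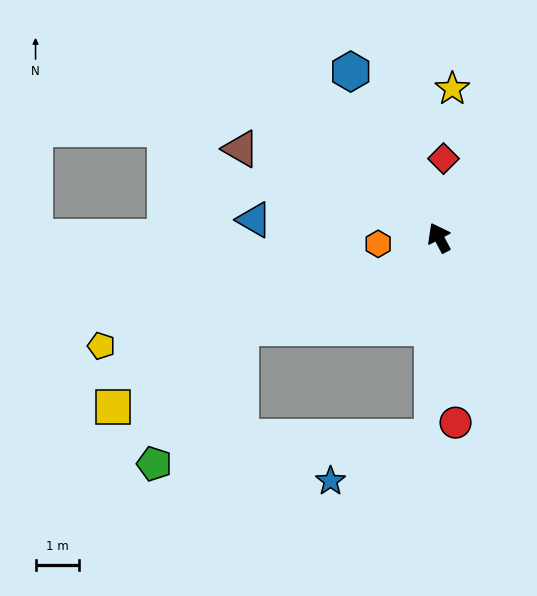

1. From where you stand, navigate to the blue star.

blocked — turn left 150°, forward 4.6 m, then turn right 65°, forward 2.5 m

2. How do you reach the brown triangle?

turn left 38°, forward 5.0 m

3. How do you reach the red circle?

turn left 157°, forward 4.3 m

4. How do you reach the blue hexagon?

forward 4.3 m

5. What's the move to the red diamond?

turn right 31°, forward 1.8 m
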